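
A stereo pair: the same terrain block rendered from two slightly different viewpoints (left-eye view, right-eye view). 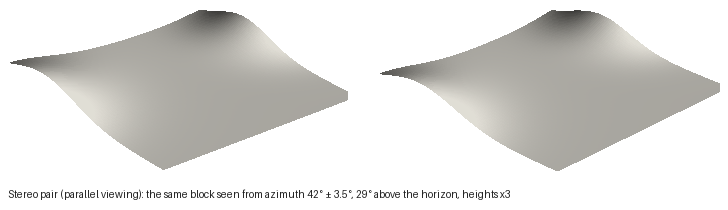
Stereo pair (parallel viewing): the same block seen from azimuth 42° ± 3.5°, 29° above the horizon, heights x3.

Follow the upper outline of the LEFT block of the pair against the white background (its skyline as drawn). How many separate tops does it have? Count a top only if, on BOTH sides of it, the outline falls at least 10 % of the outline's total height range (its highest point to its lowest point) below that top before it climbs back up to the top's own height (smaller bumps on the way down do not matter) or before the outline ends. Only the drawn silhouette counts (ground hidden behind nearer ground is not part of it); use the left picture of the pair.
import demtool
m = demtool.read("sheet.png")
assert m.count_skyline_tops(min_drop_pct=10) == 1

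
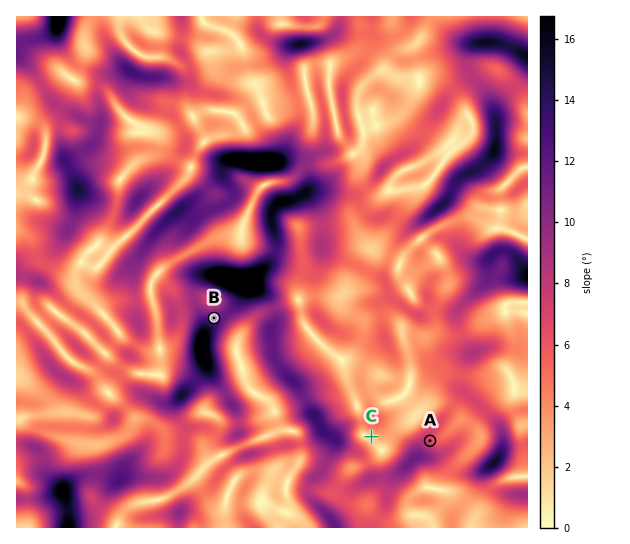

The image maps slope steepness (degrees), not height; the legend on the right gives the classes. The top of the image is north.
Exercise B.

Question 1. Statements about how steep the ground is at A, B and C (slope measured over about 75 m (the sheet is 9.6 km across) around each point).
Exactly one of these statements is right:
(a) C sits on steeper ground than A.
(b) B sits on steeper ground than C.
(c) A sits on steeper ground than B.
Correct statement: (b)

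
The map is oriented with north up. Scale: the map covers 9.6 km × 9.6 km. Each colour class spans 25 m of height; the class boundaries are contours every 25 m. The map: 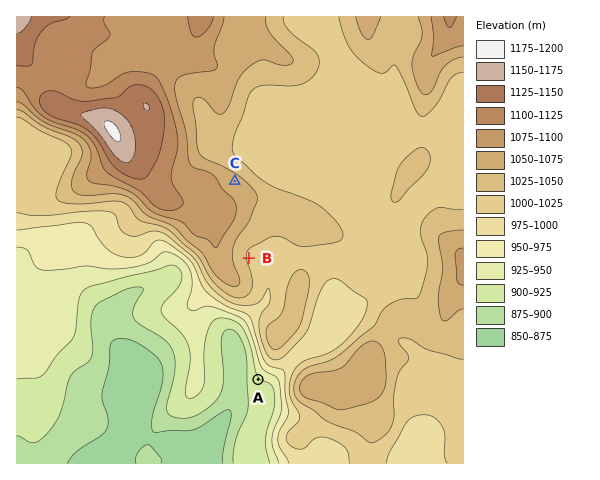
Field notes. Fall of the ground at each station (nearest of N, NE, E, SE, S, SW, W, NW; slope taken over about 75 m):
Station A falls SW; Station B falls E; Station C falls NE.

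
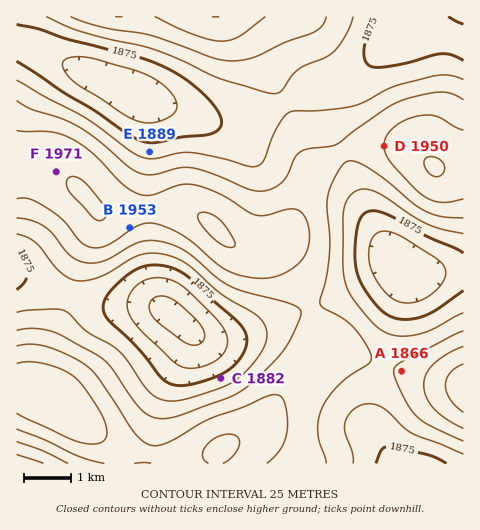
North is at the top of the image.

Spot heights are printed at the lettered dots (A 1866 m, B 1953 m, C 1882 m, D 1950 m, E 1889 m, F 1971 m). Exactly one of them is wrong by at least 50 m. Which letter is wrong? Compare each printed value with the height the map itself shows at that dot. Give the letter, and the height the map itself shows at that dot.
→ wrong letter A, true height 1928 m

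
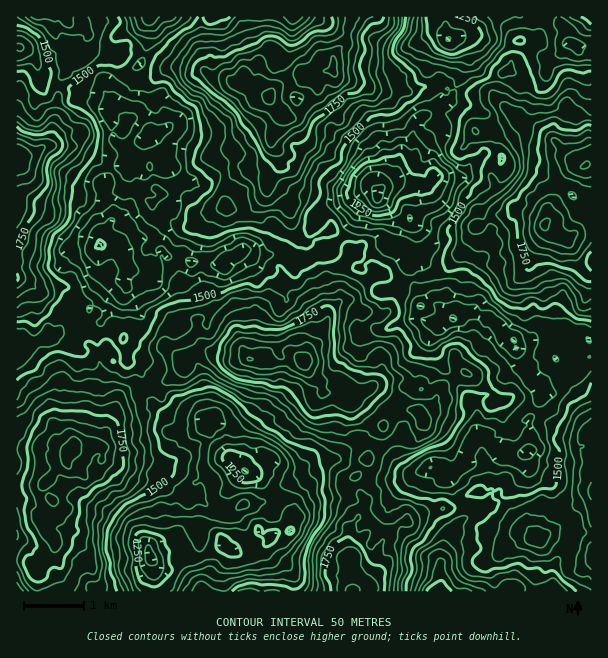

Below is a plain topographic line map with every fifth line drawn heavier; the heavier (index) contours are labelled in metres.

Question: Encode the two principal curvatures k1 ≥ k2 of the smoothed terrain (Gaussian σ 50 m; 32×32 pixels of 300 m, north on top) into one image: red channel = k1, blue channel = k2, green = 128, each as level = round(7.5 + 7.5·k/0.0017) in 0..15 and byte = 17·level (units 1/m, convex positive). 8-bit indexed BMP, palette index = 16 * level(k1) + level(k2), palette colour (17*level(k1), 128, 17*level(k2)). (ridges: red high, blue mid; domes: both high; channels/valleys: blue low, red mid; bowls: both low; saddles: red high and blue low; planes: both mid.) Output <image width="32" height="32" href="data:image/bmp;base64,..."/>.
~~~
<image width="32" height="32" href="data:image/bmp;base64,Qk02CAAAAAAAADYEAAAoAAAAIAAAACAAAAABAAgAAAAAAAAEAAATCwAAEwsAAAABAAAAAAAAAIAAABGAAAAigAAAM4AAAESAAABVgAAAZoAAAHeAAACIgAAAmYAAAKqAAAC7gAAAzIAAAN2AAADugAAA/4AAAACAEQARgBEAIoARADOAEQBEgBEAVYARAGaAEQB3gBEAiIARAJmAEQCqgBEAu4ARAMyAEQDdgBEA7oARAP+AEQAAgCIAEYAiACKAIgAzgCIARIAiAFWAIgBmgCIAd4AiAIiAIgCZgCIAqoAiALuAIgDMgCIA3YAiAO6AIgD/gCIAAIAzABGAMwAigDMAM4AzAESAMwBVgDMAZoAzAHeAMwCIgDMAmYAzAKqAMwC7gDMAzIAzAN2AMwDugDMA/4AzAACARAARgEQAIoBEADOARABEgEQAVYBEAGaARAB3gEQAiIBEAJmARACqgEQAu4BEAMyARADdgEQA7oBEAP+ARAAAgFUAEYBVACKAVQAzgFUARIBVAFWAVQBmgFUAd4BVAIiAVQCZgFUAqoBVALuAVQDMgFUA3YBVAO6AVQD/gFUAAIBmABGAZgAigGYAM4BmAESAZgBVgGYAZoBmAHeAZgCIgGYAmYBmAKqAZgC7gGYAzIBmAN2AZgDugGYA/4BmAACAdwARgHcAIoB3ADOAdwBEgHcAVYB3AGaAdwB3gHcAiIB3AJmAdwCqgHcAu4B3AMyAdwDdgHcA7oB3AP+AdwAAgIgAEYCIACKAiAAzgIgARICIAFWAiABmgIgAd4CIAIiAiACZgIgAqoCIALuAiADMgIgA3YCIAO6AiAD/gIgAAICZABGAmQAigJkAM4CZAESAmQBVgJkAZoCZAHeAmQCIgJkAmYCZAKqAmQC7gJkAzICZAN2AmQDugJkA/4CZAACAqgARgKoAIoCqADOAqgBEgKoAVYCqAGaAqgB3gKoAiICqAJmAqgCqgKoAu4CqAMyAqgDdgKoA7oCqAP+AqgAAgLsAEYC7ACKAuwAzgLsARIC7AFWAuwBmgLsAd4C7AIiAuwCZgLsAqoC7ALuAuwDMgLsA3YC7AO6AuwD/gLsAAIDMABGAzAAigMwAM4DMAESAzABVgMwAZoDMAHeAzACIgMwAmYDMAKqAzAC7gMwAzIDMAN2AzADugMwA/4DMAACA3QARgN0AIoDdADOA3QBEgN0AVYDdAGaA3QB3gN0AiIDdAJmA3QCqgN0Au4DdAMyA3QDdgN0A7oDdAP+A3QAAgO4AEYDuACKA7gAzgO4ARIDuAFWA7gBmgO4Ad4DuAIiA7gCZgO4AqoDuALuA7gDMgO4A3YDuAO6A7gD/gO4AAID/ABGA/wAigP8AM4D/AESA/wBVgP8AZoD/AHeA/wCIgP8AmYD/AKqA/wC7gP8AzID/AN2A/wDugP8A/4D/ANf5tKPSxoOAgcf3kdemtnCi1tb36JSkgNW101CykcS0+NXWpPmStEDDoNKSgYKSoKfn97P3xqRwx/v3s7Sx1NSjxOi11ZOSUNWj5GCyk5KyyNn5oNSyoZDDlbbV5+iApLX3pMekc3Czo5PTotNwsWCUtPS01vbYgoG3prfo58OAxtXXtaOkc5OltsX2+OTWYIGk1dWB+fX24oKDtseWooO197OylLTGxbS0tqHV5MGko7XU1qSShKPC97aik8Six6Xmw+bm18aixqW1yFCApcaj1ufFlGCAoJC1ttdgo4S1lMbox8XnxrS22KRgcKJAwoOQgfik03GAsrOigGCjlLSz18b359eElXG04/S1krXmg6ajotWx+OWUgLLXgLTG16PXxqWG56akk7QwgrTXxZPohMWg96D6xsaQtLOhxpTZpMiVppT3o6KzkXJhtIODturF+cWQ4uXmo5D4+NOCtJW3pLaVlsbR5vTYkZW1lLSC8sfG9/iygvfg9rHGkHHEg4Sl2YPFgnGStPjA9/n49Pj5oLWR9KHGofX5xLOy1qOBg6Kzg8a2otb4xfTV+ufT5/e0YKP5tZDC+4DlYLPExsSikZLEhMajlLOEgJTnpaLn1PZgwIDUgXDC5aCAw6OycMXlgbXF1MPF6djVxaPVYILW95H398RwpHCQgNW0o6H4o/rC5rVygoKjhKS02NTDsqXV+aCA45J0pZK0+KO0YPX2xaLYkaSigrbE1nC0ktWCprWj0Piz9tWUk8Xo+ZSh+ZO0cNRxxKO1opCwYICB04OictXCpJKRxvfDtJTUk8fSpaNgslCUlLSkttm1UKG1xdSz9ffU57KTw+aBldbo+em11eeTgpOTxsTnttfVxYL1UPmitcWhktbW+cG0xfu00+a0tbPFk6PocMXm+rD2w/ei4mKAUPe1YpPlxfe0+JOjtOijpGHVxdfVkmDjgPfFsqTCcFBgsZFxs7Sxk8fDoKLow2Ckk8NyxFDDt6PXs+XoY8alUZKT1VDQoOUw1JPm+vn199a0o5HEtLXYxYGj9qPmxKXEtKGk4fuxkIHFtvbXpNL29ubQxVCSc6SDtNX1o7OytXKVxLOkk/vStqP4pOWRkfazoJHVxYNQtHLFpPf3xKK1oqW1cMO0sqD51LWxwsSA8oCjkKSkkbSSt/Xo9lD11ZL29ebkpJLF+LWzcPiU6HD0onKj5PXB+fb498TD9eb49tWD17Lm07Tjs8Vg+LSxsOb3xfehs8bH56Ln5aHDxviklLK0tNXDksf5paCykSDDw5PGkvewtsfIo6TF+rDp1PWSwWCwUEBxYPXW2GCQtOPW1bTmoWCkpMKR2LXFUMNw9qP515KAomHC1bO0gLU="/>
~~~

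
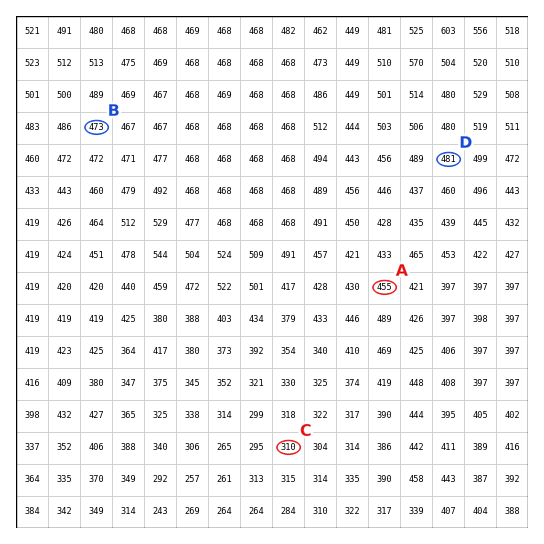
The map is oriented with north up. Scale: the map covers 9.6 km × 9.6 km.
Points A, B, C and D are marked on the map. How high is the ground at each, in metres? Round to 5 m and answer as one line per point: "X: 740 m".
A: 455 m
B: 475 m
C: 310 m
D: 480 m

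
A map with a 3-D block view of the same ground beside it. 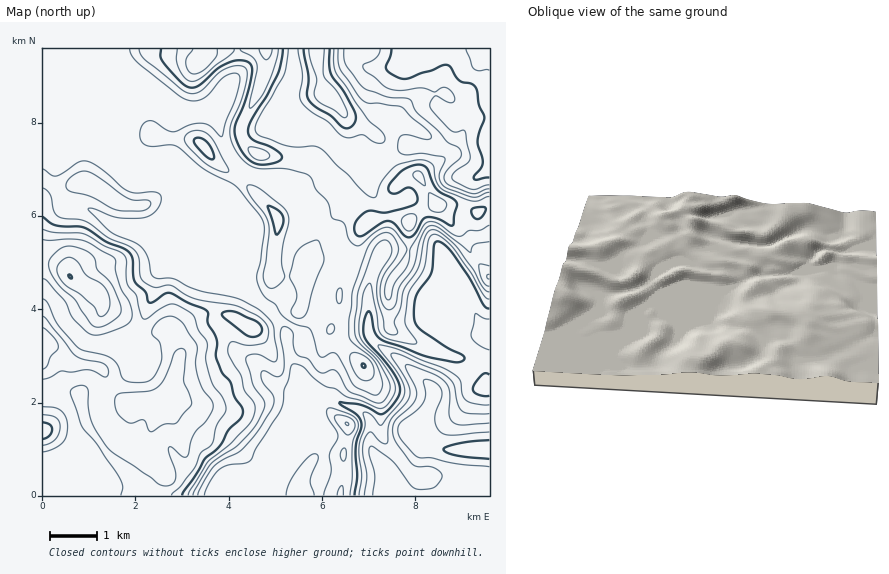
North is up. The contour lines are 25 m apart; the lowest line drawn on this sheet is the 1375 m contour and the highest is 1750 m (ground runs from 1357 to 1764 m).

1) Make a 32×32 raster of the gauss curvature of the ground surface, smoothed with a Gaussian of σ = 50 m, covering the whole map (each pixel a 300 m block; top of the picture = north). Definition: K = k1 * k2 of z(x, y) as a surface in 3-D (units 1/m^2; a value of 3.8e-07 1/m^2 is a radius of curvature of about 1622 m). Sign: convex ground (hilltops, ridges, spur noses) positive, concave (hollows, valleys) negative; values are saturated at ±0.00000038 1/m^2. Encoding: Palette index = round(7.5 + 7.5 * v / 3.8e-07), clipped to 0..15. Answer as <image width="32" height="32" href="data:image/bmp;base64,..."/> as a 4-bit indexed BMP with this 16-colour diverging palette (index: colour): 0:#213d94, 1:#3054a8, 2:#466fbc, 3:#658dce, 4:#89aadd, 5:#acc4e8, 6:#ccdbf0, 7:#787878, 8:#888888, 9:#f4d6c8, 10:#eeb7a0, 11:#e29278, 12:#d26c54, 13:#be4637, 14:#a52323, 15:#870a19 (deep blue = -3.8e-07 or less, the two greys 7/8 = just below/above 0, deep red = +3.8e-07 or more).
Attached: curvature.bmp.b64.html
<image width="32" height="32" href="data:image/bmp;base64,Qk12AgAAAAAAAHYAAAAoAAAAIAAAACAAAAABAAQAAAAAAAACAAATCwAAEwsAABAAAAAAAAAAlD0hAKhUMAC8b0YAzo1lAN2qiQDoxKwA8NvMAHh4eACIiIgAyNb0AKC37gB4kuIAVGzSADdGvgAjI6UAGQqHAHd3eHh1W4h3eId4iId3h4iHd3d3iHiod4d4hoZ3eXeIeIh3d3eUqGeHeHl4h2h4iGZ4eHeId5Z4h3hnfGaHaIfWd4h3h3d3h3eHs5Rch3eIl3eHeHeId5h3d2+WC4d3d3Z3eJeIeIeId4c0Wqdmdnh3iHaHd3d3eGeHZojIV7ead4iHiXd3iIl3qIiHd4mVZ4d3pniId4d4hniH32iIZ3eGh3h4eJh4d3WXdCc4eHd4mIZ3d4d4d4t7d5ZX6Gd4eHh5p2aYiHiMJ4WHeEWIeIZ4d4eIeHZodneneIeHiId1d2mXdXiId3d4aIh295iIg3yHd3qGh3d2tZh3c6Z2d486iHmHh4eIeHiHd3d4lohiaIhqZniIiId3h3dYxTi4WHeIiXd4iIh4WIeHePcv92d4dnd2eIiIi5l4d50F8Dh4eXh5bGh4iHd2eHdndlLGSHZ3iIhXd4h7d3h4d3i0Z4t2qXiHiHd2R4iHiIiHht20iHd3h3d3dkd2d4h3dsg4d4d3d3eIe5afdnh4h2d2and3d4h5g6xmOXh3dniYiGd4d4iId4hleHuId5lnd3h4d4iId3d3d4hXh3d5ZoiId3eIiHd4h1V4indbuId4Z4h4iIiHeHemmZqHhWeHiIeIh4iIh3d2vIvDd5ZZh4iHd4iIiIdpd3hzN6ZqiXl3d3d4"/>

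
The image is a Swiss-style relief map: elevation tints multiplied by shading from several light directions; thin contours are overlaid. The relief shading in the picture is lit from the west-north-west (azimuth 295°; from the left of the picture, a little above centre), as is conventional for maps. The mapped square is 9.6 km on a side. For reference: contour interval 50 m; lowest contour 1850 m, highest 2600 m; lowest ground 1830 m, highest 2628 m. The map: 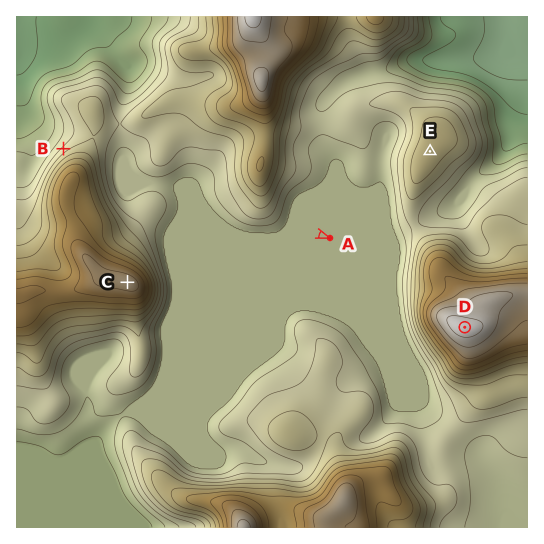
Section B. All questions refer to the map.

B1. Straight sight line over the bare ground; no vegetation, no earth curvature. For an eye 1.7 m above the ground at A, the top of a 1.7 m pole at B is hidden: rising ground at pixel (281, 222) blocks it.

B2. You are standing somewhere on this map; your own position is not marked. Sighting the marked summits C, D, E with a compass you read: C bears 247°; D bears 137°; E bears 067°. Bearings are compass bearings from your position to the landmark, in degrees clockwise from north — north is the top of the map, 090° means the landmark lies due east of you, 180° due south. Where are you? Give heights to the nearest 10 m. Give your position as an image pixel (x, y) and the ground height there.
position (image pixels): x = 338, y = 191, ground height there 2050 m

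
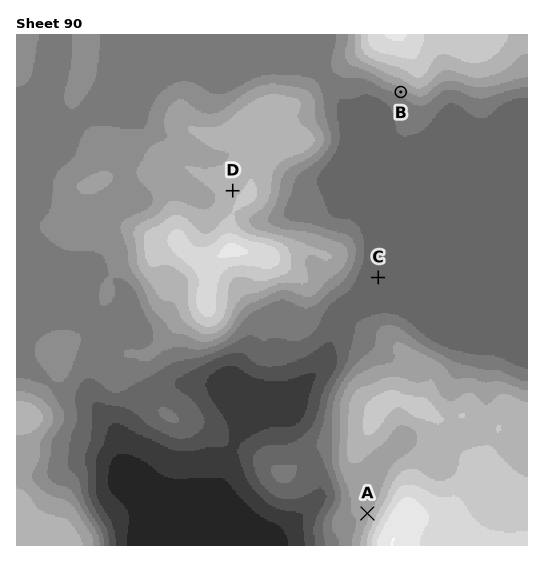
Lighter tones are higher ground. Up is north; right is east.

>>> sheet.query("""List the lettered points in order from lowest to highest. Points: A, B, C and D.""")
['C', 'B', 'A', 'D']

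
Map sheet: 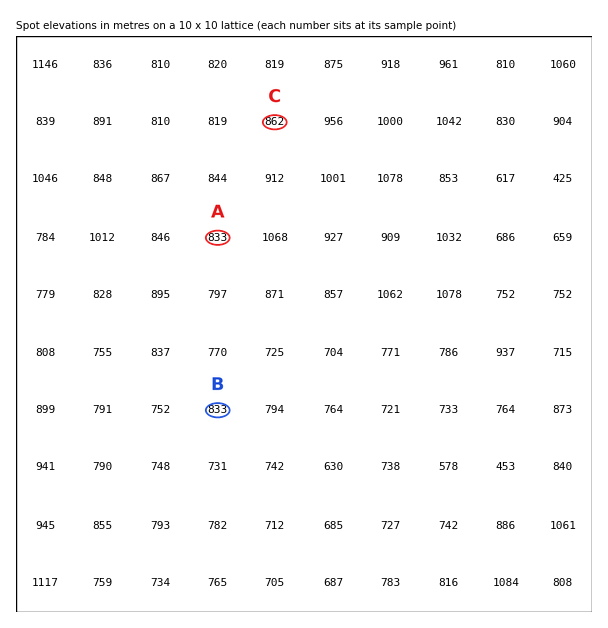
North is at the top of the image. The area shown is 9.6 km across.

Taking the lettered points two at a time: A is lower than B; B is lower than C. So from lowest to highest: A B C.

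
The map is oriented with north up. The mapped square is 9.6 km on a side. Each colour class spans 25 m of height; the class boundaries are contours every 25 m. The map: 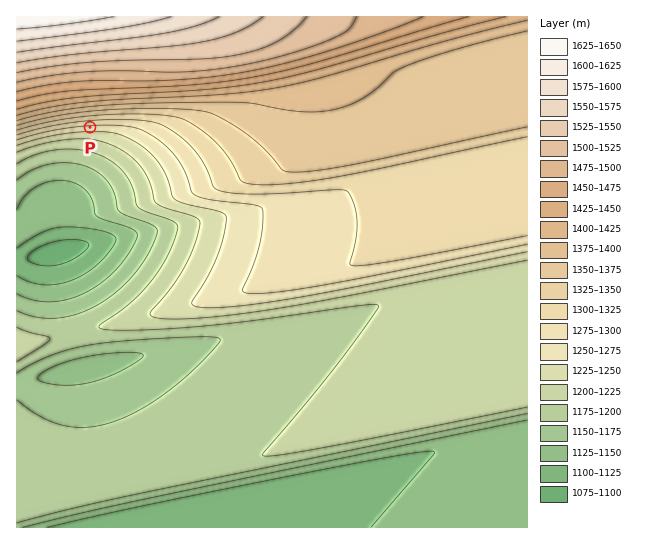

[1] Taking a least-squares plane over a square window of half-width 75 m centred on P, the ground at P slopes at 13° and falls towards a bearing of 177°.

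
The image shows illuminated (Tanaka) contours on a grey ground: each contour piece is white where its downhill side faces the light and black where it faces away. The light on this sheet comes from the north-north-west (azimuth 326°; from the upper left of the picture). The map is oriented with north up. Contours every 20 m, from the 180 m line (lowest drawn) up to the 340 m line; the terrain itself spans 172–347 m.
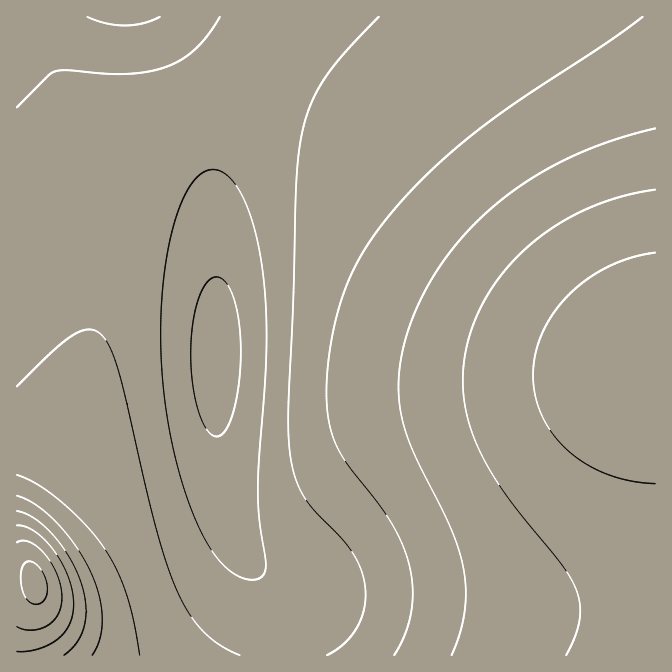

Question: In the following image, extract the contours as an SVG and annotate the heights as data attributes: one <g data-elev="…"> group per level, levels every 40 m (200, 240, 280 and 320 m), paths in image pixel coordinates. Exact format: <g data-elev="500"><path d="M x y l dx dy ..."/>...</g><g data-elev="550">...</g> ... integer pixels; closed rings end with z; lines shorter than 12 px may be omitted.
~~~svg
<g data-elev="200"><path d="M245 579l-15-8-13-13-12-18-11-25-12-32-8-33-7-37-5-36-1-37 1-37 3-35 6-33 8-27 10-20 11-14 12-4 8 1 9 5 8 11 8 15 7 18 6 22 7 50 1 66-8 134 1 28 7 47-2 7-4 4-6 2z"/><path d="M220 17l-11 16-11 14-13 10-13 8-20 6-22 3-23 0-40-4-12 1-7 4-31 32"/></g><g data-elev="240"><path d="M140 655l-6-33-8-28-10-26-11-20-19-23-26-24-23-17-20-9"/><path d="M643 17l-37 26-104 69-32 24-28 24-34 33-28 34-20 30-14 30-10 30-6 35-4 35 2 28 4 19 8 18 9 15 41 53 11 22 7 20 5 25-2 23-6 24-11 21"/></g><g data-elev="280"><path d="M64 655l13-13 7-17 2-20-5-21-11-26-17-23-18-16-10-6-8-2"/><path d="M655 190l-35 7-31 11-30 16-29 21-23 23-19 25-14 29-8 30-3 25 1 25 6 23 9 25 24 40 59 75 9 13 6 14 3 15-1 15-4 15-9 18"/></g><g data-elev="320"><path d="M17 627l7 2 8 1 8-1 8-4 6-5 4-7 4-16-5-22-12-21-8-7-7-5-6-1-7 1"/></g>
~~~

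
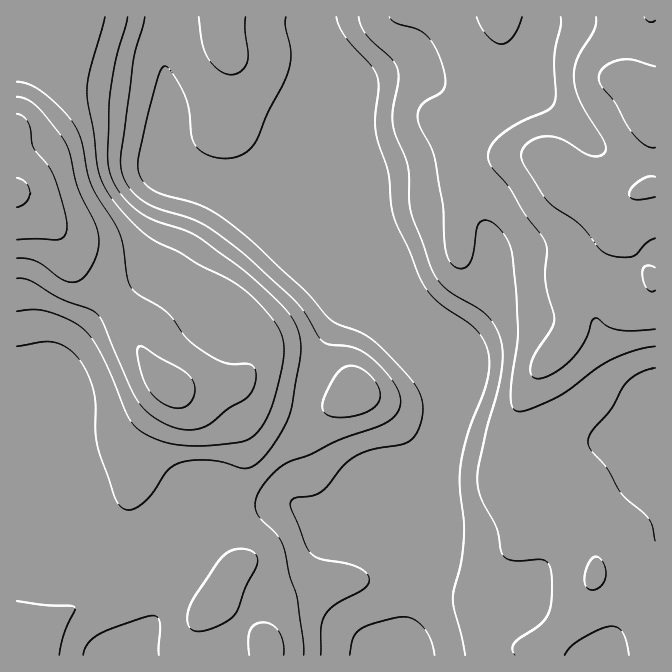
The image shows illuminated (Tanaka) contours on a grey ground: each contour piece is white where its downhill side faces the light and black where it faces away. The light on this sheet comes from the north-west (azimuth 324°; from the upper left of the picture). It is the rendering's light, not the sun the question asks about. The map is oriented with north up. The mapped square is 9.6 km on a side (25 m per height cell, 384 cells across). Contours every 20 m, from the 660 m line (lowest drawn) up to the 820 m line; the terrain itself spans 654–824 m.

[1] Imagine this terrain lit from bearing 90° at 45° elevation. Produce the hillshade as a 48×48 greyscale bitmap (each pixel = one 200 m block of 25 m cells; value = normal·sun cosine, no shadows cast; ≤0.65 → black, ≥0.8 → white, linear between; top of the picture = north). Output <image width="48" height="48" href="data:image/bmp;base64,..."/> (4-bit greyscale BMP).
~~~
<image width="48" height="48" href="data:image/bmp;base64,Qk32BAAAAAAAAHYAAAAoAAAAMAAAADAAAAABAAQAAAAAAIAEAAATCwAAEwsAABAAAAAAAAAAAAAAABEREQAiIiIAMzMzAERERABVVVUAZmZmAHd3dwCIiIgAmZmZAKqqqgC7u7sAzMzMAN3d3QDu7u4A////AHeJmHZlM1ZlRFeruYdmZUMzNEVWZmZlVWeImHdlM0ZmRFirqYdmZUMzNFVVZmZlVWZ3d3d2QyRnZWeaqYdmZUMzRVVVVWZlVWZmZnd3ZCNXd3eJmHd2ZUQzRWZURFZmVWZmZmd3dTJHiHeIh3d3dlQzRWZUM0Z3ZmZmZmZ3dkI1eIiHd3d3dlQzRWZUM0Z3dmZmZmZndlMkZ4mYdmd3dmUzNFZlQ0Z4d2ZmZmZndmQ0V4mpdmZnZmUzNFVlQ0Z4d2ZmZlZndmVEVompdmZmZmVDM0VmVEZ4d2ZmZVVnh2VEZ4mYd2ZmZmVDM0VmVFZ3dmZmVVVnh2ZVaIiHd2ZmZmVCI0ZmVFZ3dmZmVVVniHZVaJh2Z3ZmZmUyE1Z2VWd3ZmZmVVVWiHZVV5h2Z3dmZmUxEld2VWd3ZmZmVVVWeIZUV5h2d4dmZmUxE1d2Vmd3ZmZmVURWZ3ZUV5l3eId2ZmUxE1dmVnd3ZmZmVURVVVVmZ5mHeId2ZnZCE1ZmZnd2ZmZlVERERFZneJmHZ3d3d4dSElZmZnd2ZmZlVEMzNFd3eJqGVmd4iIdjETZmZnd3ZmZlVDIRJGiHeJqWVFaJmpdkEBRnZnd3ZmZlVCEBNXiHd5unU0aKqpdlIAJXd3eHdmZlVCABRniHZ5uoU0aauoZmMABGiIiHd2ZlQxADV3h3Z4q5ZEeaqHZmQAAleIiHd2ZlQgAld4d2Zoq6hVeah2ZmQAAUZ4h3d2ZVMQE2eHdmZnm7l3iYdmZlMAAjVnd3dmZUMhNWeHdmZom7qHd2ZmZUIRIjVmZlZmZUM0Rmd3Zmd4q7qXZmZmUzIiMzRmZUVVVDRWZmdmZmeJq6l2ZmZkMjNEMzRWZURFQ0V3d3dmZniaqphmZmZSEkVVQzRWZUREM0aIiHdmZ4mqqXZmZmUwA1ZlQyNWZVVURFeJmIdmeImql2ZmZmUgE2ZlQzNFVVZlVWeZmYd3iZqpdmZmZmQQFGdlQzNERWZmZniaqYd4mZmHZmZmZlMRJWZlMzRERWZ3d4mqupiIiZh2ZmZmZkESNWZUMjRERWZneJqry6h3eHZmZmZmZTESRWZTIjRVRFZoiaq8zKh3dmZmZmZmZTESRVVDIkVVREVoiavN25dmZmZmZmZmZTESRVVDI0VlVEVXiazd25dlVWZmZmZmZTESNEQzM1ZmVURXeKzdy5dVVWZ3ZmZmZCEjREQzNFZ2ZURHiKvMy5dURWZ3dmZmUxEjRVQzNFZ2VDNImau8u5dURFd4dmZmUxEkVVVENFZVQyNJqqqrupdURFZ4h2ZmUgEkVlVVRERDMzNJmZmaqphkRFZ4h2ZmUwE0VVVVVUMiMzRIiHiaqphkRFZ4iHZmUxE0VUVWZUISNFVXd2eKqpdUNFZ4iHZmUxI0RERWZkIRNVZmZmaJq5dUNFZ4iHZlQiNERERWZkISNVZmZmZ5q6hTNFd4iHZUIjRERERWZlMiNFZmZmZ5q6hTNGeIh3ZTIjVVRERWdlQzNEVWZmZ4q6ljNGiIh3ZCEkVVRERWd2QzM0VQ=="/>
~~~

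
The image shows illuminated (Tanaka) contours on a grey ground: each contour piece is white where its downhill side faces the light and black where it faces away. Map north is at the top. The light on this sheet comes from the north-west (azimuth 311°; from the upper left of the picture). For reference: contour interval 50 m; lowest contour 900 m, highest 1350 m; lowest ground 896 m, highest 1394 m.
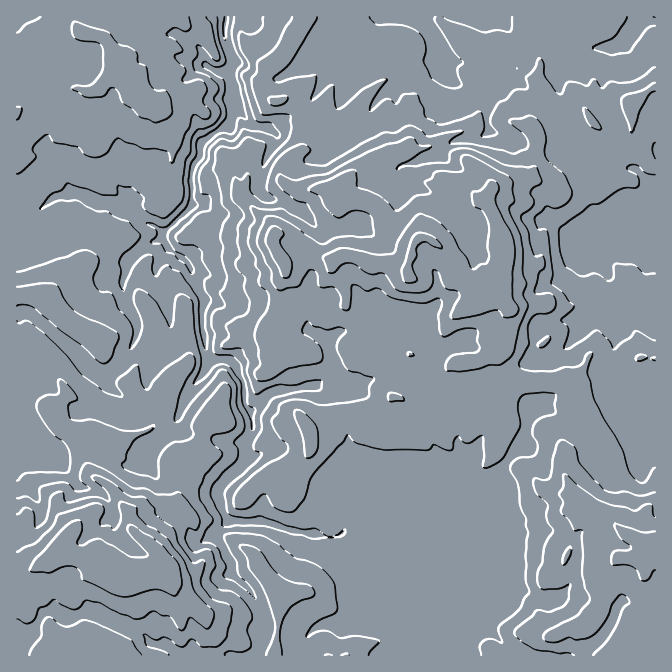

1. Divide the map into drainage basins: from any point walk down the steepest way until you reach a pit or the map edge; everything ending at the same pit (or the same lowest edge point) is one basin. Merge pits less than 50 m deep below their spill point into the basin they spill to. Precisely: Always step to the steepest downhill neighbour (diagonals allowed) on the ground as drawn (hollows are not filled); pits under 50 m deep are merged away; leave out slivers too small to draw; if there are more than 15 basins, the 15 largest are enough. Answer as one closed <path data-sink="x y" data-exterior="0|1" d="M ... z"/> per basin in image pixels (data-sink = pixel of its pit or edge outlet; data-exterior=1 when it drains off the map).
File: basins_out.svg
<path data-sink="225 23" data-exterior="0" d="M304 16l-229 0-1 6 4 6 10 6 14 2 9 11 2 6 8 12-26 26-11 0-7-3-7 1-18-1-17 6-19 18 0 543 639 1 1-568-4 0-19 15-2 30-9 6-5 0-18-11-8-8-5-10-4-2-13 5-10-2-14-17-14 19 0 14 7 11-4 30-3 7-9 6-18 3-12 5 1-2-4-5-21-21-21-8-9-7-8 0-8 3-14 0-33 10-25 15-16 15-34 2-10-3-7-6-2-12 5-8 18-15 5-14 0-8-22-26-7 2-10-2-9-12 0-9 3-8 20-17 17-26 3-7z"/><path data-sink="644 17" data-exterior="1" d="M655 16l-350 0-4 11-17 26-20 17-3 8 0 9 9 12 4 2 13-2 22 26 0 8-5 14-18 15-5 8 0 8 9 10 10 3 34-2 16-15 25-15 33-10 30-3 9 7 21 8 26 27 28-7 9-6 3-7 4-30-7-11 0-14 14-19 14 17 10 2 13-5 4 2 5 10 8 8 11 8 7 3 10-1 4-5 2-6 0-24 19-15 4-1z"/><path data-sink="17 17" data-exterior="1" d="M74 16l-58 1 1 94 18-17 17-6 16 1 9-1 7 3 11 0 26-26-13-23-6-6-22-5-6-9z"/>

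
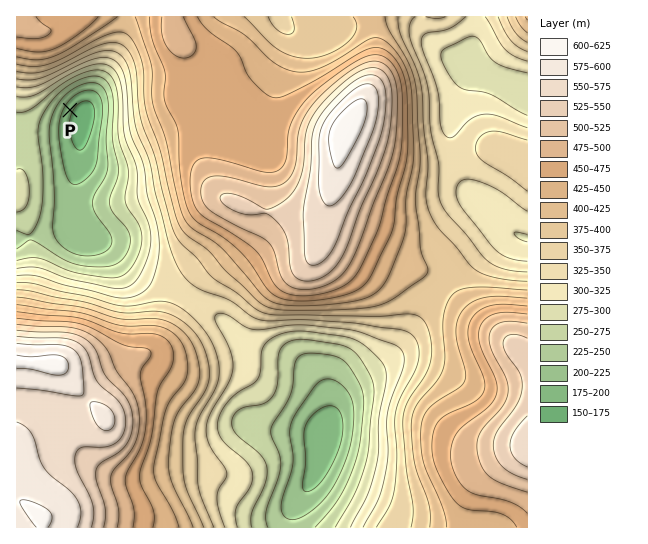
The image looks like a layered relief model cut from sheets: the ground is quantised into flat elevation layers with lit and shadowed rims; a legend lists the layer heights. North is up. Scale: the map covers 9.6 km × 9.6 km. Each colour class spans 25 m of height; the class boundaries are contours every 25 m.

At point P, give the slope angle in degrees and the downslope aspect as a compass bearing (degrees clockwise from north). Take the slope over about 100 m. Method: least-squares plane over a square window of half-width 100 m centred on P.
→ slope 8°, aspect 118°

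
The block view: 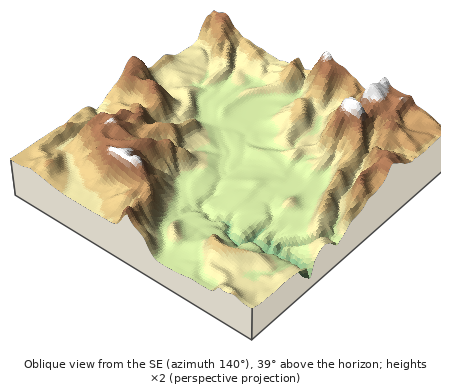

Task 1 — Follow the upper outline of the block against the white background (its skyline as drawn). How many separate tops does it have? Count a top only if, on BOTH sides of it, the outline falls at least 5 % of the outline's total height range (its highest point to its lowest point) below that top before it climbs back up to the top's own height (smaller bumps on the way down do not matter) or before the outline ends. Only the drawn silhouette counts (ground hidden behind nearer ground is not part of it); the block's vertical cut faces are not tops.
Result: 4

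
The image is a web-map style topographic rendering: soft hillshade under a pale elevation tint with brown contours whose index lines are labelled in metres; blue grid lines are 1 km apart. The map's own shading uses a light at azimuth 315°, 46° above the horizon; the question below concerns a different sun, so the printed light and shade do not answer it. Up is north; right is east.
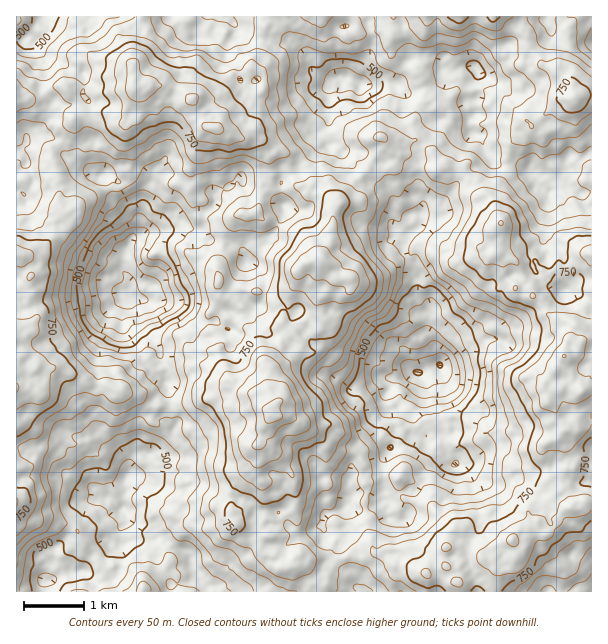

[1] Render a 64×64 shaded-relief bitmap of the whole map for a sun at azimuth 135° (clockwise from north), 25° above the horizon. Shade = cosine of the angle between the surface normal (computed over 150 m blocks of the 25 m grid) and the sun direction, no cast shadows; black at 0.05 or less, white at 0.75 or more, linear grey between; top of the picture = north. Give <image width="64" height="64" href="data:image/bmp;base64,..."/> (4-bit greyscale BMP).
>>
<image width="64" height="64" href="data:image/bmp;base64,Qk12CAAAAAAAAHYAAAAoAAAAQAAAAEAAAAABAAQAAAAAAAAIAAATCwAAEwsAABAAAAAAAAAAAAAAABEREQAiIiIAMzMzAERERABVVVUAZmZmAHd3dwCIiIgAmZmZAKqqqgC7u7sAzMzMAN3d3QDu7u4A////AMuXMSNWQxJpqXaIiIiImrqYmruZiambuHq5i9/9y7y73LhkRFZkImiZh3iIiZmau6maqpiIh4q5iamKzv/brMvdyZiHZ4YzV4mYeJiImIiryomqmHd1V4iIiImc7+uqvN25iZmHZURWeZdXmXeIdnmqmImId2VFaIh3iIne7Kqr/9qHmph1NGZoqGeZmHiHVoiHZmd2ZVRXmHV3iL3d27z//reJqZdVZnipd5qpiJmHd2ZkVmQzM0aJdFVoq83dzP/+2omqmGVnd4h3ebqHiZqYd3VFVCEQJHmWQzWJm9zM3d3KiJmYVGd3ZmVWm5iIm8p3dVZ2UyESR4dUI2iIrM3ty7l3eIdkRmdlVVaJmZib3Jd1Z4eHVDIjVVQzV3eKvN7cu5h3mGVEVmU1VnmqupvcuoZ4h4hlVCIiNDJGdmeaq83MupiIZUM1VDNGiZq7vNy8p3qXeGVmQyISMzVndVVpu7vLqql1VDRVM0aJmrqsy7y4epiZdVZURDMzRGd4dYm7usy7unZmRWZURniauqzKrLiJhoqWVUNERGVUV4mpqs3LzLvMp3ZVZURFaKu6q7q8yYl0WJd3UzM0VmZ2ebuJvczMu8yodmVlMzRXm8zLur3amoMld4mGVDNGV5mIqpmsuru7zLqHd3ZTI0eau83LvMqapjRmiZh3VDNFm6q7y7upmrvMy6mHd3UyNXrMzey824moZnd3Zmd2UyNpq97d3Lqqqs3cqqhndjM0ac3N3bvcl4iIiHdkRWZlMkaKzszdy7uqrMuqqWd3VFRIzcvLqrynZnd4iHVENVZUV3irq97czLms26qpd4dmZkWcyquoibl2ZlRVVVUzRmZ5mJq7zuy8uavcqZdniGVmVXq7q7l3modmUyISRlRVVXqqq7qt3Lupmsy5dTRndVVVaKqpqpiJlmZUMgADRFZlaamsmZrMu6h4mZl0EkVmQ0ZnmYebypmWZmREEAEiRmVoiImZibu6h2d4iIUyI0VTNWeKqaztuql3ZVQxEREkVViId4iZqph1RneIhkVCNDI1eJvdze7cu7qXZTIiEQAjRpqYmIiJiGRDV4hlRVREQSV4m97d7uy8zLunQzIhAAAkirmZiImYZDIkZ2RFVVUxE2iJrN3v/cvMzMplUzMQABFIu5qpial1MgFGZEVUVkIjV4iazv/+3Lu8uXZlVlMSIjaKmrupmWVUEBMjRmVWVDVniIm9///tzLqod2d3ZTNERoh4q6qZhlUwAAATV3dlRGd4iKvv//7cupiHd3iGREZld2aburuoZTIAAAA3iHZUR4Z4mt///tu6h4iJmJl1VlVnd4rMzMqGVDIAABWYiHRXmHmqzv//3LqGaJqpqph2VFeJq8zMy6h3ZUMhFImIlleZiKq9///su5dmiqmaqYhlRom97ty6qYd3VFQ0iXZ2RYqYmpve//y7qHd4iHiImpdUebzu7tuqmIdTVUSJZDMjeqmZibze7KiIiIiYd4eaqXaIrN7/7LmHmnNFRHqEMxFIqql4mavMl2eJiJmZmHiZmLqr3v/9unWKhVZUaqhTEBR5qXaIiKuGVWd4mpqZdneImZve//7KYjh1RVRYqXQgATWJh4mIiHVURFd5mZh2VVVlac7//+2DE0NEVWiZh0EAJHqpm6iHVEQzRnipmHZUQ0RGnO///9dDQzVWeaqqdBEjaqmruYdTQyE0ebuYZUQzREZ5z///64dmVmZoq7ulIiJZuqzKmHQzIBNIvLhjM0RVRXit/+3cmYhnhkWJqqcyIknMvduphmUxEiWLqXQzREREZ4vu3cuYmHiXMkV6qGVTSMzM3LuXd1QyI2iZdVVWdURneL3d3JiZiKliI1i6d3U2mqvMu6mIZVVEZ4iGVmeHVWd2eKvdqIiJuoZDR6mHdkVoiqq7qZl1VVZ4iIdnd4dWeIdmaKy4Zom7qXVHmFVmVVeaqrupmpdlRXmIiHZ3dlaJmZhnm7l1ary8p2ipdlVVZXmau5eKmHZUeZiIh2Z1RomrupmryoZYvM3aibuoZVVFWJmqlmeHh2V6uZmXdnZWiZq6q8zMple8zeyqq6l2VlVnmZqXZ2VndXrLu7mYhlaKqZia3dy4VqzM3cupmId2ZmiZmZd4dlZlabu8y6uXZnm7l4nO7clVmru6u6mYh3ZlVoiIh2iZdlVXmqu8zLqHaKuXeK3e2nZomZiaqqqYZUQ0Vmd4d6qGVUaJmavNu6hViYZXiszKh3Z5iImauphkMyJWZomYmoZVVGeIm827qWVnZVaJu7mJl3iYiamZmGQzITZlaJmZllVUVmeKzaqph4d2ZXq7qHmpiIeKu5iHYzQQJWVXiJqWVkRFVGi8iId4l2ZlaauoVoiIh3rMuZl1RUEUZmd3iYZFVmVUNYl3Y0aGVVRXiZhVVmeIeLzLq6h4dVZ2iYd4dURmd2ZFd3ZSE2ZERWd2d2Z2VXiJrNy7y5mYiZeKqHiGVWd4dnZ2VVMkZ1QzaIZVVXdjRXibzLvdupiKqHmpmqdmZ3dmZmdERCRWQyE2iGQiVmQiV3m7u8zMqHm6mru8uXd2dlRGZlUyIjMyEBNnhkIlZjI2iKuqu7zJebuszM3JmYZ4ZVeZmGIiMyIjNGeIh1VnVFeaqqqpmrl4qpzcztqrqImGabzbhTNVQiNWeHiZh2d1V5qqqruImGeIirq926zKiZdovN2FNGdTIkaKhoqXdmZniZmay6iHZ4d5qa3rrduZh3er"/>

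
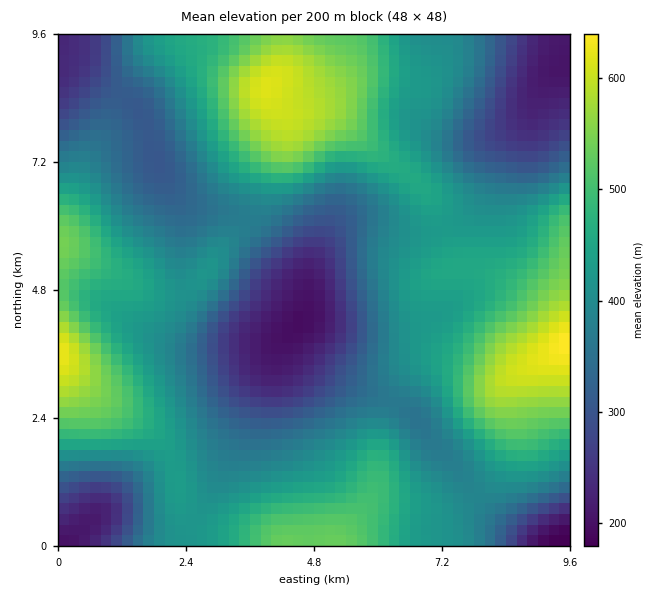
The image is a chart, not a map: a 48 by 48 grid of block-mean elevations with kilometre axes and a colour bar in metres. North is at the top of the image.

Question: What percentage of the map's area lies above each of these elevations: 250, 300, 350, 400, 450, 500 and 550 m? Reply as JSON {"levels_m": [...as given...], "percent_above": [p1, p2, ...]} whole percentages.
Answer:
{"levels_m": [250, 300, 350, 400, 450, 500, 550], "percent_above": [91, 84, 72, 54, 31, 18, 9]}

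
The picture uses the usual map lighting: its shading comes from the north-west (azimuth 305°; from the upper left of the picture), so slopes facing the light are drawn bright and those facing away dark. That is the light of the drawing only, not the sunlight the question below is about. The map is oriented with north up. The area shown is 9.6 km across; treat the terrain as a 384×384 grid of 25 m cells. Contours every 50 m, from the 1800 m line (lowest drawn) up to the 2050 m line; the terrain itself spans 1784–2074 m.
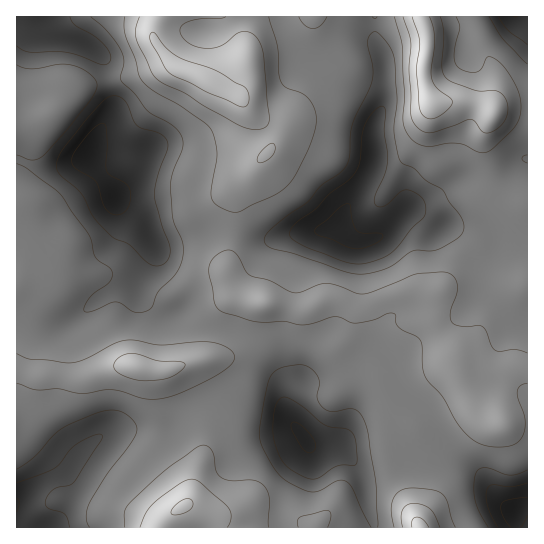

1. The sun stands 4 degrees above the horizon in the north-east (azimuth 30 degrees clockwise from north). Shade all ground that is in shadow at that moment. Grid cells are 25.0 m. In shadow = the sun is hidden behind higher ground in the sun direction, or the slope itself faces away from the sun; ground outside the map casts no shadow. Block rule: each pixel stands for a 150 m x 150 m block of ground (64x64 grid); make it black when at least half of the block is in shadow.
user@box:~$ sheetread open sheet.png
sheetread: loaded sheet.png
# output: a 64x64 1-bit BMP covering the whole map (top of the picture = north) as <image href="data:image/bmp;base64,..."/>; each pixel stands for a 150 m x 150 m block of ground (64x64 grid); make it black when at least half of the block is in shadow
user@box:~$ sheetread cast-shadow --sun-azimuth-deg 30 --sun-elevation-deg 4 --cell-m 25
<image width="64" height="64" href="data:image/bmp;base64,Qk0+AgAAAAAAAD4AAAAoAAAAQAAAAEAAAAABAAEAAAAAAAACAAATCwAAEwsAAAIAAAAAAAAA////AAAAAAA/4A8AAAfAAB+AAAAAB4AMHAAAAAAPAB6AAAAAAAwAP8AAAAAAHAA/4gAAAAAcAH/ngAAAADwAf+fAAAAAPAD/B/AAAD/4APgH+AAAP/gB+Af8AAA/+AP8B/4AAH/4A/gH/wAAf/gDwAP/gAB/+AOAAf/AAH/wAwAAf+AAfnAGAAB/8AB4AAwAAD/4AHwADAAAP/wAfgAIAAAfAgB+AAAAAAAAAD4AAAAAAAAAHAAAAAAAAAAAAAAAAAAADAAAAAAAAAAfAAAAAAAAAH/AAAAAAAAAf4AAAAAAAAB+AAAAAAAAAAAAAAAAAAAAAAAAAAAAAAAAAAAAAAAAAAAAAAAAAAAgAAAAAAAAAHgAAGAAAAAA+AAB+AAAAAD4AAH+AAAAA/gAA/8AAAAP+AB7/58AAD/4AH///4AAP/AAP///gAB/8AAf//8AAP/wAAP//gAA//AAA///AAH//gAD//+AA///gAA//4AD///AAD//wAP//+AAP//gwf//8AA///CB///4AD//8AD///wAP//4AP///AA///AAf//4AD//4AB///AAH/AAAD//4AAf4AAAP/+AAB/gAAA//gAAD+AAAD/8AAAP4AAAP+AAAA/AAAD/wAAAB8AAAf/AAAAH4AAD/4AAAAfgAAP/AAAAB+AAA/4HgAAD4AAD8A+AAAPAAA=="/>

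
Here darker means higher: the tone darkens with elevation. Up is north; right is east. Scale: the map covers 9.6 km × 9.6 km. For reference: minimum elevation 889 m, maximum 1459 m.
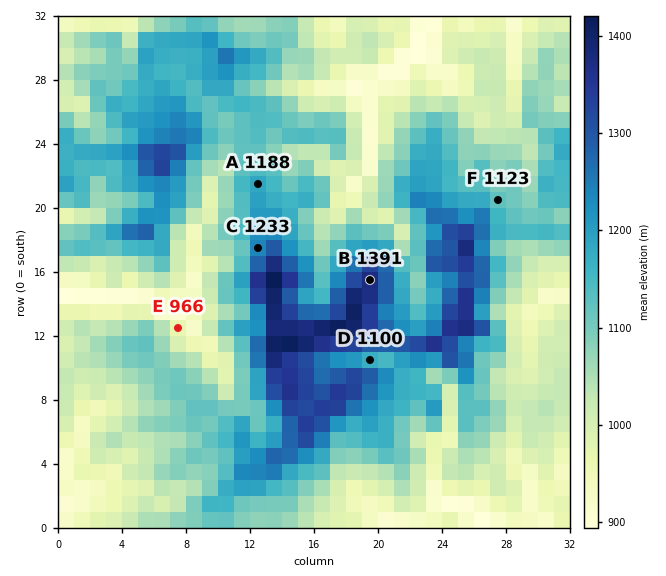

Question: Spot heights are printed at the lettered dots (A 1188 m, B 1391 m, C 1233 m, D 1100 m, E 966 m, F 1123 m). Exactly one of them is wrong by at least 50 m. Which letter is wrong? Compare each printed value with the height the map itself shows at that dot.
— D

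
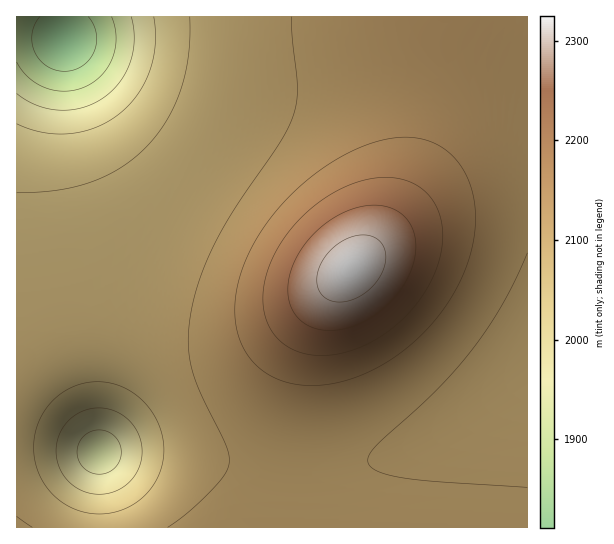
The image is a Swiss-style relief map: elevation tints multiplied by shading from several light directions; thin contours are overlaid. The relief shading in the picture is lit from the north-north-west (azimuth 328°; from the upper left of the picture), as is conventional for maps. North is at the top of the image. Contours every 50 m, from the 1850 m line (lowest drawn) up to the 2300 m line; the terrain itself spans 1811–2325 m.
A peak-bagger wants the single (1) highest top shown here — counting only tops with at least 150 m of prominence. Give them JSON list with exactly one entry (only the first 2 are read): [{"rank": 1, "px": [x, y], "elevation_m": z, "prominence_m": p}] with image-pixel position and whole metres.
[{"rank": 1, "px": [351, 269], "elevation_m": 2325, "prominence_m": 514}]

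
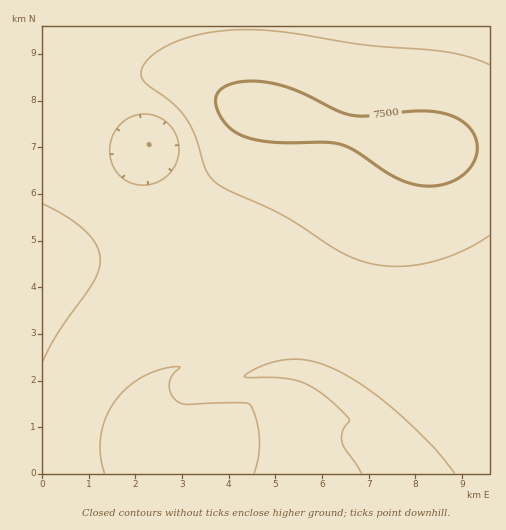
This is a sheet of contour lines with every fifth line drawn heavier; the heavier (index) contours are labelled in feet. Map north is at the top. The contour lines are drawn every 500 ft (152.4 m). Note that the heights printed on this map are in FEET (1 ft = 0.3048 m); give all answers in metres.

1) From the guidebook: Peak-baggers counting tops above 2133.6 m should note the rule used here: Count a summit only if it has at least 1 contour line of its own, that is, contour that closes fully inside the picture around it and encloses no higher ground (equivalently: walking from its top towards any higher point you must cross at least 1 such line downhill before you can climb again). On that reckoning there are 1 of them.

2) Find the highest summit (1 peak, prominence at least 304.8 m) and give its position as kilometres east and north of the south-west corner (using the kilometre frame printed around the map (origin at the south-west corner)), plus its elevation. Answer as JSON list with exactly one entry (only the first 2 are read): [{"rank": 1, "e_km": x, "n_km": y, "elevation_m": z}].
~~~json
[{"rank": 1, "e_km": 8.31, "n_km": 6.99, "elevation_m": 2322}]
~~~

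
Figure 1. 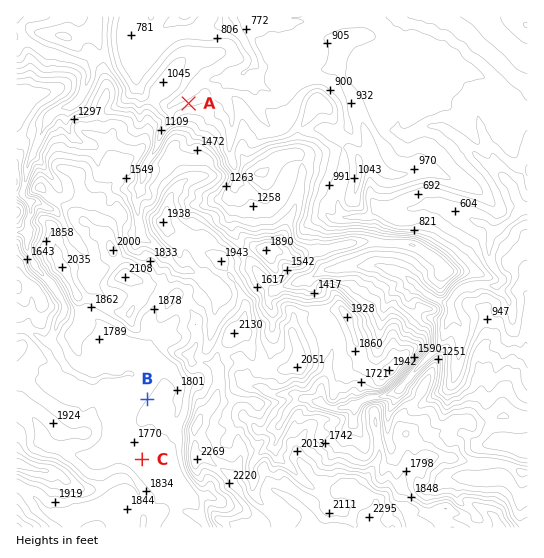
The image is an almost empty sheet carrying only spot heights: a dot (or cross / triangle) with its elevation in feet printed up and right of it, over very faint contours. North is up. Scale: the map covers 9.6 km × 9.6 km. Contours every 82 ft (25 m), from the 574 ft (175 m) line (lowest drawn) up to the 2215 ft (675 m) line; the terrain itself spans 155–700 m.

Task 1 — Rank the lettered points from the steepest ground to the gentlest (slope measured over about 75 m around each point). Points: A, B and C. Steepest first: A B C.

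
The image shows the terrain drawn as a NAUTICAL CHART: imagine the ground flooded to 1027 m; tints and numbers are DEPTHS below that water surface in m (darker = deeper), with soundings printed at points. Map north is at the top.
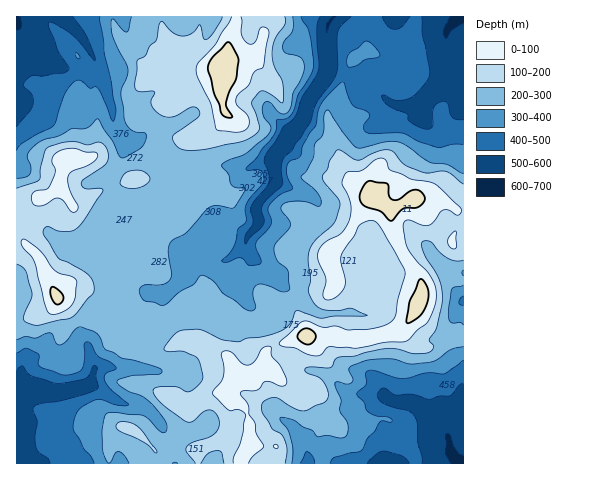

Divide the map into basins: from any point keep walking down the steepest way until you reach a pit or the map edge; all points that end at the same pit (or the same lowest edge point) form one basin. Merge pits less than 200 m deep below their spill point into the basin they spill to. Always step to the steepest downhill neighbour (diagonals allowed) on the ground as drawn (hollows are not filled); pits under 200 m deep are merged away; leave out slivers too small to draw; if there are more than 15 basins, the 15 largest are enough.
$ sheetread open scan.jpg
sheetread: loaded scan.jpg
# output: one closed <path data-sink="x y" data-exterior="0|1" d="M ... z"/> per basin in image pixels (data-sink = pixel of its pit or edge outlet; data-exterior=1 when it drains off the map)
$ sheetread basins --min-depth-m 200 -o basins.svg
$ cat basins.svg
<path data-sink="461 17" data-exterior="1" d="M463 16l-301 0 1 15 6 10 9 8-6 12-7 6 9 0 13 5 31-4 5 7-2 23 5 19-13 16-11 4-15 3-8 6-10 16-3 17-34-1-10 6-20 6-26 16-5-3-11-17-39 26-4 0-1 109 8-1 25-11 7-5 1-7 12-5 12 0 11 9 2 13 13 16 5 11 10 6 8 4 31 0 20-13 21 1 26 18 7 18 3 1 8 0 21-6-3-10 3-10 32-13 35 0 12 3 14 0 39-9 17-20 6-16 0-11-4-10-19-30-7-20-2-14 24-12 20 0 15 6 10 7 5-1z"/><path data-sink="463 463" data-exterior="1" d="M434 198l-20 0-24 12 2 14 7 20 19 30 4 10 0 11-6 16-17 20-39 9-14 0-12-3-35 0-32 13-3 10 3 10-21 6-10-1-5 7-6 11 3 5 17 9 4 14 0 24-8 11 0 8 223-1 0-252-5 0-10-7z"/><path data-sink="17 21" data-exterior="1" d="M161 16l-145 1 1 195 4 0 39-26 11 17 5 3 26-16 20-6 10-6 34 1 3-17 14-19 7-5 16-2 7-3 10-10 3-10-5-15 0-27-6-3-28 4-13-5-8 0 6-6 6-12-11-11-5-12z"/><path data-sink="21 390" data-exterior="0" d="M81 292l-12 0-12 5-1 7-7 5-33 13 0 141 142 1-1-12 21-3 19 1 3-6-11-34 22-16 14-2 10-15-7-20-21-15-13-4-13 0-20 13-35-1-14-9-5-11-12-14-3-15z"/>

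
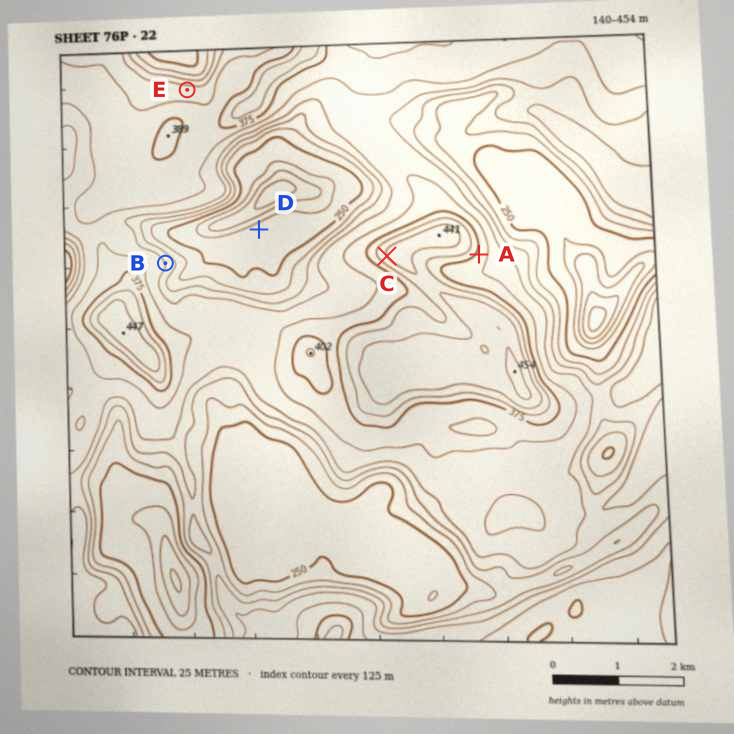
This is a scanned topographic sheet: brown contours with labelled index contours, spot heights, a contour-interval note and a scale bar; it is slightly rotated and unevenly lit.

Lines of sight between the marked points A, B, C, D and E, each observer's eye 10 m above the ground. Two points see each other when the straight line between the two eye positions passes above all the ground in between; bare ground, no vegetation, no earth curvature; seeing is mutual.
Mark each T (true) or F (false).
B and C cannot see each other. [F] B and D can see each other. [T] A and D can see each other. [F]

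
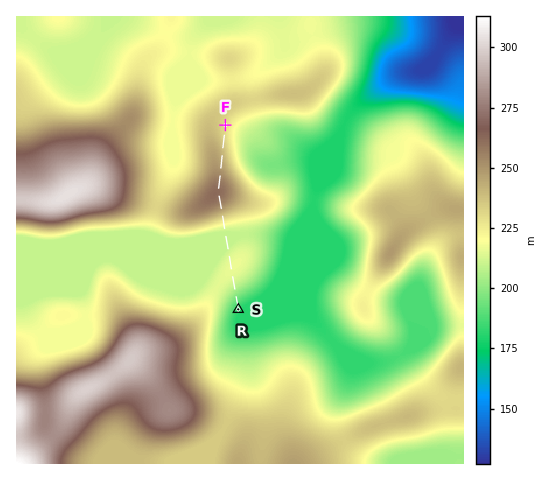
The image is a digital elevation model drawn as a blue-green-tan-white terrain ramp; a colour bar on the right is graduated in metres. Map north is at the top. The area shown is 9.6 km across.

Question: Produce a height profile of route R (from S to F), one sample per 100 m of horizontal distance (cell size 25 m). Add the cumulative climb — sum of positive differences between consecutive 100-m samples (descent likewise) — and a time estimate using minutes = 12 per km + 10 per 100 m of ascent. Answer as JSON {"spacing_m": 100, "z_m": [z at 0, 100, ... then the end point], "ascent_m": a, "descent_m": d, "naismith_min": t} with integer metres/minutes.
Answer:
{"spacing_m": 100, "z_m": [183, 187, 193, 198, 204, 209, 212, 215, 216, 217, 216, 215, 213, 210, 209, 209, 209, 210, 216, 225, 234, 243, 250, 256, 260, 262, 262, 260, 258, 254, 251, 248, 246, 243, 241, 238, 236, 233, 231, 230, 230], "ascent_m": 86, "descent_m": 39, "naismith_min": 56}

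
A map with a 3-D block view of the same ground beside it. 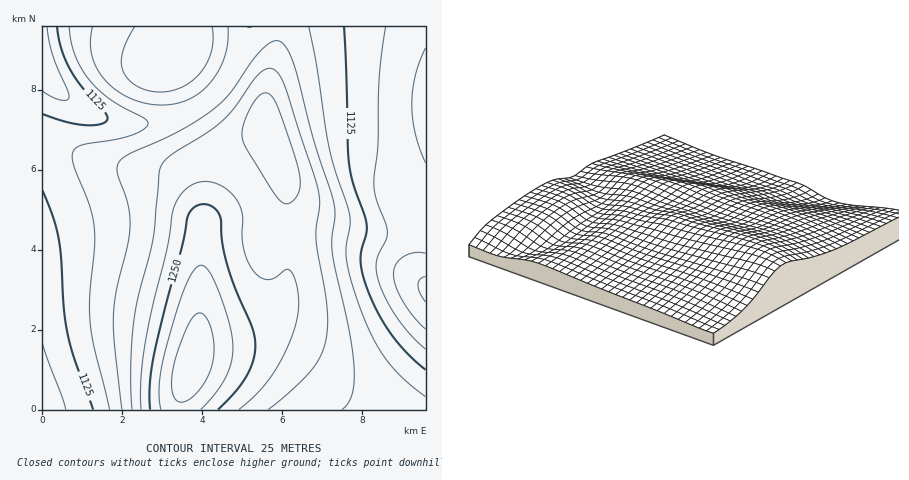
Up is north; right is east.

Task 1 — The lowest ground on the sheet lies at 1045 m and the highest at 1315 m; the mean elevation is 1175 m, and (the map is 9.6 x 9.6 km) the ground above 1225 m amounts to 17.8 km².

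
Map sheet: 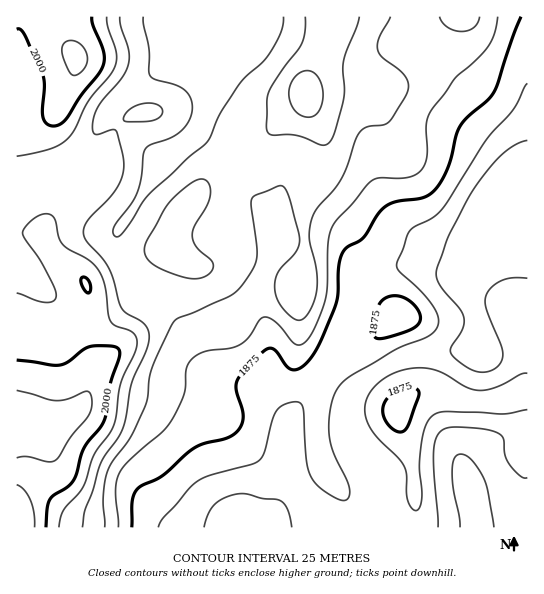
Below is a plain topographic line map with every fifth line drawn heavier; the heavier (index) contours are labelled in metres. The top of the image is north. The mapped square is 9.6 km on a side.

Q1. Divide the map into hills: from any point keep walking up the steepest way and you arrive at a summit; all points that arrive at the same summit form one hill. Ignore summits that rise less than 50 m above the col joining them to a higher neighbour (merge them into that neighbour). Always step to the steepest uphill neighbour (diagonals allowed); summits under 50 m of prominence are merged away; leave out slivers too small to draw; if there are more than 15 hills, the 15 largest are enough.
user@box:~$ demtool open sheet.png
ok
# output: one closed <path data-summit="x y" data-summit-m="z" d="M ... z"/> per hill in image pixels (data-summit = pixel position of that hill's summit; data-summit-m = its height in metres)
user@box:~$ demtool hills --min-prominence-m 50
<path data-summit="17 525" data-summit-m="2044" d="M219 48l-6 4-32 3-60 41-13 13-27 49-11 13-8 4-46 10 0 342 511 1 1-301-2 0-40 24-20 17-9 4-58-7-36 11-6-7-9-20-11-9-10-3-29 0-21 3-6-26-26-24-16-36-15-13-18-8 9-20 8-48z"/><path data-summit="306 93" data-summit-m="1988" d="M418 16l-184 0-2 9-19 40-8 48-9 20 18 8 15 13 16 36 26 24 6 26 21-3 29 0 10 3 11 9 9 20 6 7 36-11 58 7 9-4 20-17 42-25 0-48-15-36-28-31-21-28-14-14-29-22-2-5z"/><path data-summit="75 57" data-summit-m="2030" d="M233 16l-216 0-1 167 14 0 32-8 8-4 11-13 27-49 13-13 60-41 36-4 10-14 6-16z"/>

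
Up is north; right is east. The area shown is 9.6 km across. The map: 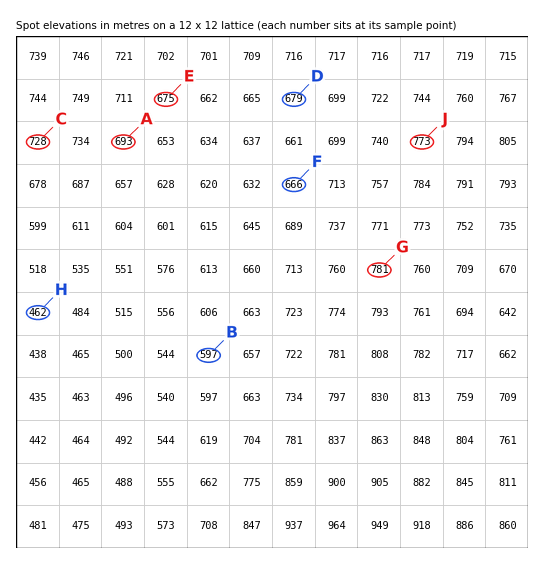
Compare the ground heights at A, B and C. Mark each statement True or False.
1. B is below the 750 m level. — True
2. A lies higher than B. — True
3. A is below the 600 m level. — False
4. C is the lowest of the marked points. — False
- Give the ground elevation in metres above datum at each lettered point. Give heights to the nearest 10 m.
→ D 680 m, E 680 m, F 670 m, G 780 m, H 460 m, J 770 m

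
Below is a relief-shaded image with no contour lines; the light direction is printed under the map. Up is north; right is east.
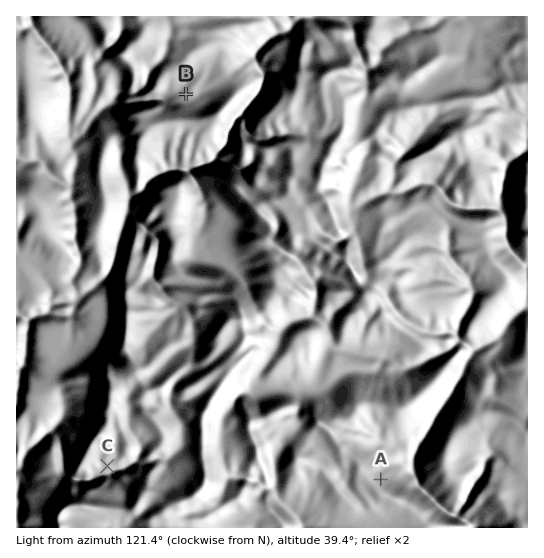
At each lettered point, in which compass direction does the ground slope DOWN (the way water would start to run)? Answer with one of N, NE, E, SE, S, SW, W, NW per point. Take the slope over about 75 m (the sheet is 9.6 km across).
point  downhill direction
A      NE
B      SW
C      S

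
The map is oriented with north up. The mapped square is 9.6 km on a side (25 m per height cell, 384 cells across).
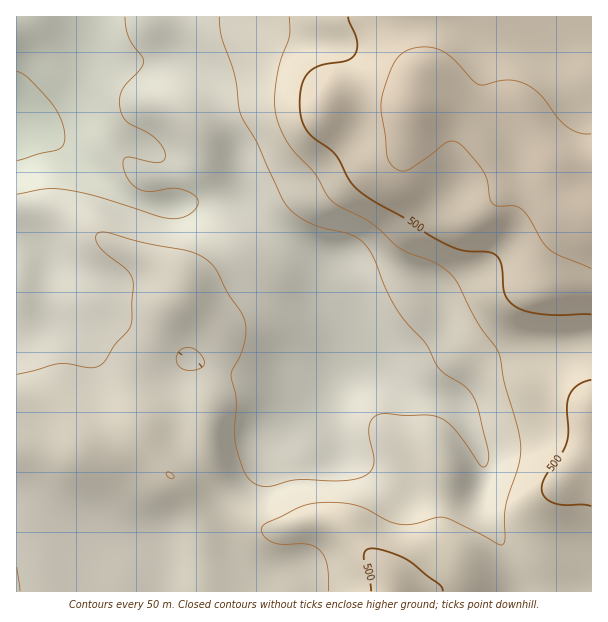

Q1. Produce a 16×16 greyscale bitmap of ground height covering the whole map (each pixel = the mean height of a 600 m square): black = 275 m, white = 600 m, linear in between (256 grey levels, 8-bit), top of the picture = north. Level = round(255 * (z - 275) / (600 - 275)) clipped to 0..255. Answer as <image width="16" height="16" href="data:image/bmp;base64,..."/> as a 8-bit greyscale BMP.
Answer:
<image width="16" height="16" href="data:image/bmp;base64,Qk02BQAAAAAAADYEAAAoAAAAEAAAABAAAAABAAgAAAAAAAABAAATCwAAEwsAAAABAAAAAAAAAAAAAAEBAQACAgIAAwMDAAQEBAAFBQUABgYGAAcHBwAICAgACQkJAAoKCgALCwsADAwMAA0NDQAODg4ADw8PABAQEAAREREAEhISABMTEwAUFBQAFRUVABYWFgAXFxcAGBgYABkZGQAaGhoAGxsbABwcHAAdHR0AHh4eAB8fHwAgICAAISEhACIiIgAjIyMAJCQkACUlJQAmJiYAJycnACgoKAApKSkAKioqACsrKwAsLCwALS0tAC4uLgAvLy8AMDAwADExMQAyMjIAMzMzADQ0NAA1NTUANjY2ADc3NwA4ODgAOTk5ADo6OgA7OzsAPDw8AD09PQA+Pj4APz8/AEBAQABBQUEAQkJCAENDQwBEREQARUVFAEZGRgBHR0cASEhIAElJSQBKSkoAS0tLAExMTABNTU0ATk5OAE9PTwBQUFAAUVFRAFJSUgBTU1MAVFRUAFVVVQBWVlYAV1dXAFhYWABZWVkAWlpaAFtbWwBcXFwAXV1dAF5eXgBfX18AYGBgAGFhYQBiYmIAY2NjAGRkZABlZWUAZmZmAGdnZwBoaGgAaWlpAGpqagBra2sAbGxsAG1tbQBubm4Ab29vAHBwcABxcXEAcnJyAHNzcwB0dHQAdXV1AHZ2dgB3d3cAeHh4AHl5eQB6enoAe3t7AHx8fAB9fX0Afn5+AH9/fwCAgIAAgYGBAIKCggCDg4MAhISEAIWFhQCGhoYAh4eHAIiIiACJiYkAioqKAIuLiwCMjIwAjY2NAI6OjgCPj48AkJCQAJGRkQCSkpIAk5OTAJSUlACVlZUAlpaWAJeXlwCYmJgAmZmZAJqamgCbm5sAnJycAJ2dnQCenp4An5+fAKCgoAChoaEAoqKiAKOjowCkpKQApaWlAKampgCnp6cAqKioAKmpqQCqqqoAq6urAKysrACtra0Arq6uAK+vrwCwsLAAsbGxALKysgCzs7MAtLS0ALW1tQC2trYAt7e3ALi4uAC5ubkAurq6ALu7uwC8vLwAvb29AL6+vgC/v78AwMDAAMHBwQDCwsIAw8PDAMTExADFxcUAxsbGAMfHxwDIyMgAycnJAMrKygDLy8sAzMzMAM3NzQDOzs4Az8/PANDQ0ADR0dEA0tLSANPT0wDU1NQA1dXVANbW1gDX19cA2NjYANnZ2QDa2toA29vbANzc3ADd3d0A3t7eAN/f3wDg4OAA4eHhAOLi4gDj4+MA5OTkAOXl5QDm5uYA5+fnAOjo6ADp6ekA6urqAOvr6wDs7OwA7e3tAO7u7gDv7+8A8PDwAPHx8QDy8vIA8/PzAPT09AD19fUA9vb2APf39wD4+PgA+fn5APr6+gD7+/sA/Pz8AP39/QD+/v4A////AGVmZ2htd3iAiKa6r6SPjpFlZmdob3mBi5WmnpqTipadaGxwdX18dXqFgnh9d4OnsXJ7gIWFel9bWFxseG10orp0fICCenVYTkxZaWtgd5i2bnBvcW1rWkxHT1RYYYObsltfYmhjZF1OR0VMYHWKlZtPVV1mbmtgU0hHWWyAmqWnS09aZ3ZoXVNIT2h2ka/GzkJOYWRhW1ZQTluBm7C50d1ETk5BPEVKW3OMrb/L0tznKywxPD9HT2+QudHPz9rg5w0ZMzpJV16Iscjb3Nna4d8KHzRFVVhtmcrO4OXb29zQHCgxPUdUcJK1wNni1tHLyi8sMEBJXXOInLPJzcfEw8Q="/>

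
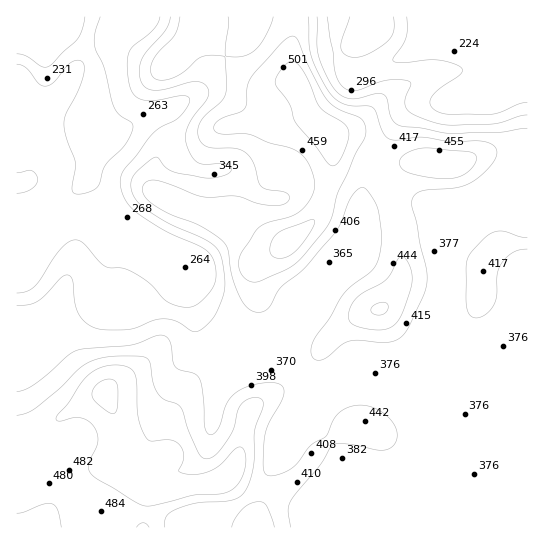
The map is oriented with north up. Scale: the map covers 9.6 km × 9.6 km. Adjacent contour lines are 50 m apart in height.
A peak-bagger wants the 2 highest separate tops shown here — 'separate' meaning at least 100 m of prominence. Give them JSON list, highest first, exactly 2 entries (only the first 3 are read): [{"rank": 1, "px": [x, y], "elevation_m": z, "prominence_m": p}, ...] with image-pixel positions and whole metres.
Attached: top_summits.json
[{"rank": 1, "px": [105, 394], "elevation_m": 563, "prominence_m": 403}, {"rank": 2, "px": [330, 137], "elevation_m": 538, "prominence_m": 161}]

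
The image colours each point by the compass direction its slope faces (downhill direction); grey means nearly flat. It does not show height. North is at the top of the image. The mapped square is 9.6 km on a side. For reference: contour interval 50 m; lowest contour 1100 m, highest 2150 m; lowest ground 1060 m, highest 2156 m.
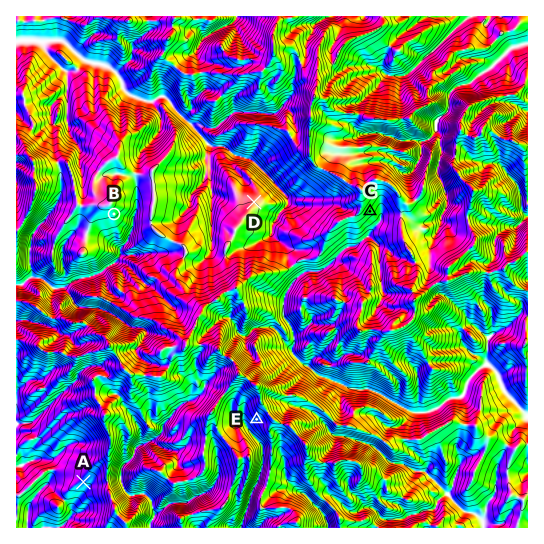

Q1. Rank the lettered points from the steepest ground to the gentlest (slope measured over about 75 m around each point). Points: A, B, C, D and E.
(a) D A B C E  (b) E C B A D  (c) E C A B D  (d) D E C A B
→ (b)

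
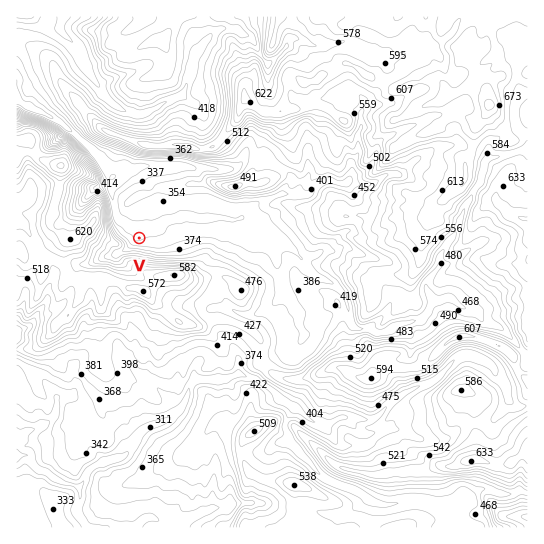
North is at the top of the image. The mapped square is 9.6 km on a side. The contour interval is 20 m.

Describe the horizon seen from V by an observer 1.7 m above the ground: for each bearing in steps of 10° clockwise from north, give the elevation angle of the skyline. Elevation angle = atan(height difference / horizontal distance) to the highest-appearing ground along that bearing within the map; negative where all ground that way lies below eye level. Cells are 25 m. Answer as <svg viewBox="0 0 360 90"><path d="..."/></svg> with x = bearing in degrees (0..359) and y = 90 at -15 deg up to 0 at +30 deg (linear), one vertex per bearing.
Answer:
<svg viewBox="0 0 360 90"><path d="M0 48l10-1 10 0 10 1 10 2 10 2 10-1 10 2 10 1 10 0 10 0 10-4 10-7 10-10 10-4 10-2 10-2 10-3 10 0 10 1 10 2 10 3 10 6 10 2 10 2 10-6 10 0 10 0 10-4 10-2 10 3 10 7 10 8 10 13 10-5 10-2"/></svg>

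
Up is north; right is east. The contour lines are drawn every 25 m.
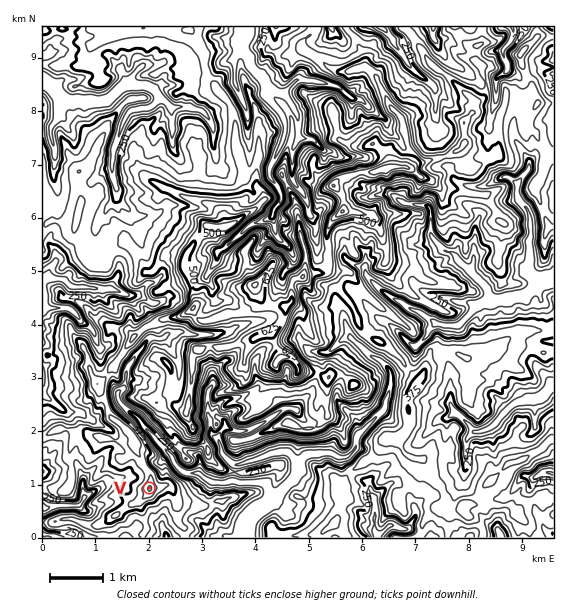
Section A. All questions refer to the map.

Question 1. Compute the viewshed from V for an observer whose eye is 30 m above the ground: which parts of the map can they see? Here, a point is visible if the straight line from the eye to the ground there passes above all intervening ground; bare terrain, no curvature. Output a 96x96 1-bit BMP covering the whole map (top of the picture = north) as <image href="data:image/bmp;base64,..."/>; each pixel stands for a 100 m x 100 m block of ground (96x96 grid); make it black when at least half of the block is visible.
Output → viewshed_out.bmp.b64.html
<image width="96" height="96" href="data:image/bmp;base64,Qk2+BAAAAAAAAD4AAAAoAAAAYAAAAGAAAAABAAEAAAAAAIAEAAATCwAAEwsAAAIAAAAAAAAA////AAAAAAAAD/vgH//4gAYQIBAABv/wAP/8AAIwIGAw4f/4APP+AAMxAAB/gz/CQHP/ABF7AAA/Dx/GQBf/AHH/AADwHzfOQAf/AHH+AAAAP+ffwAP/AHHyAAAeH/f/8Af/AGHzwAAOD/+A9gd/AGfw4AAGR/+AP7f/AH/gcAAGf/8AH/H/AT/AcAAGP/8Af/j+Af/AOAAGH/MB//h+cf+APAAGz/Abgfg8e/8AEgAM5/AzAHgsO/8AE8AHYfhjCDwNv/kAA+AH8fDqH///n/AAAHiH/+H+H///j+AAAA7H/MP4H//9h+AAAAdyAYP4AP/5h7AAAAMwAwf4AH/5AxgAAAMADg/wHz4YATgAAAEAAA/wH8wcAHgAAAAAAB/gH/w8ADgAAAAAID+AD/50ABgAAAAAoH8AD4/0AAgAAAAAoGMAB4f8AAAAAAAAcAEAD//8YAAAAAAAcAAAD//8YAAAAAAAEAEQBv+cQAAAAAAADgGQDvscAAAAAAAADgEQBnMAAAAAAAAAAh8QBHEAAAAAAAAAAw4QBHAAAAAAAAAAAQAUBDAAAAAAAAAAAYAIHhAAAAAAAAAAAMAADxAAAAAAAAAAAEAAA/AAAAAAAAAAACAAAAAAAAAAAAAAAAAAAAAAAAAAAAAAAAAYAAAAAAAAAAAAAAB4AAAAAAAAAAAAAAAYAAAAAAAAAAAAAAAAAAAAAAAAAAAAAAAAAIAAAAAAAAAAAAAAAIAAAAAAAAAAAAAAAIAAAAAAAAAAAAAAAAAAAAAAAAAAAAAAAAAAAAAAAAAAAAAAAAAAAAAAAAAAAAAAAAAAAAAAAAAAAAAAAAAAAAAAAAAAAAAAAAAAAAAAAAAAAAAAAAAAAAAAAAAAAAAAAAAAAAAAAAAAAAAAAAAAAAAAAAAAAAAAAAAAAAAAAAAAAAAAAAAAAAAAAAAAAAAAAAAAAAAAAAAAAAAAAAAAAAAAAAAAAAAAAAAAAAAAAAAAAAAAAAAAAAAAAAAAAAAAAAAAAAAAAAAAAAAAAAAAAAAAAAAAAAAAAAAAAAAAAAAAAAAAAAAAAAAAAAAAAAAAAAAAAAAAAAAAAAAAAAAAAAAAAAAAAAAAAAAAAAAAAAAAAAAAAAAAAAAAAAAAAAAAAAAAAAAAAAAAAAAAAAAAAAAAAAAAAAAAAAAAAAAAAAAAAAAAAAAAAAAAAAAAAAAAAAAAAAAAAAAAAAAAAAAAAAAAAAAAAAAAAAAAAAAAAAAAAAAAAAAAAAAAAAAAAAAAAAAAAAAAAAAAAAAAAAAAAAAAAAAAAAAAAAAAAAAAAAAAAAAAAAAAAAAAAAAAAAAAAAAAAAAAAAAAAAAAAAAAAAAAAAAAAAAAAAAAAAAAAAAAAAAAAAAAAAAAAAAAAAAAAAAAAAAAAAAAAAAAAAAAAAAAAAAAAAAAAAAAAAAAAAAAAAAAAAAAAAAAAAAAAAAAAAAAAAAAAAAAAAAAAAAAAAAAAAAAAAAAAAAAAAAAAAAAAAAAAAAAAAAAAAAAAAAAAAAAAAAAAAAAAAAAAAAAAAAAAAA="/>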